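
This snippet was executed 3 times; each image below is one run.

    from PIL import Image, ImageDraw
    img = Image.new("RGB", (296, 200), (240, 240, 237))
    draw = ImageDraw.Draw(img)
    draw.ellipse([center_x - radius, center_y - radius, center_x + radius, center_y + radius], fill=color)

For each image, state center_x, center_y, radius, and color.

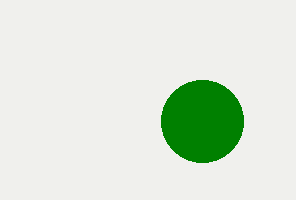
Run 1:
center_x = 202
center_y = 121
radius = 41
color = 'green'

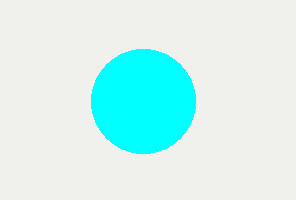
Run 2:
center_x = 143
center_y = 101
radius = 52
color = 'cyan'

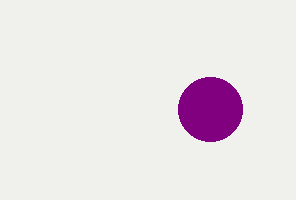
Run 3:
center_x = 210; center_y = 109; radius = 32; color = 'purple'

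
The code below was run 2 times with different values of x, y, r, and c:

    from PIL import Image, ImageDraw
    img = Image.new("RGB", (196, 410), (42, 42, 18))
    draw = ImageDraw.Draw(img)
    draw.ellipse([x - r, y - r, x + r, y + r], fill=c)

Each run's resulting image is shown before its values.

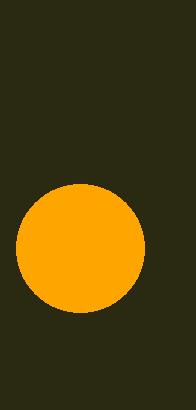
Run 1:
x = 80, y = 248, r = 64, c = 'orange'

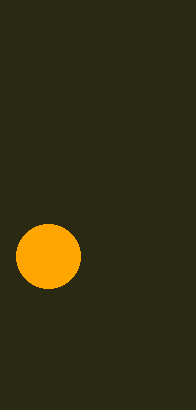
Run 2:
x = 48, y = 256, r = 32, c = 'orange'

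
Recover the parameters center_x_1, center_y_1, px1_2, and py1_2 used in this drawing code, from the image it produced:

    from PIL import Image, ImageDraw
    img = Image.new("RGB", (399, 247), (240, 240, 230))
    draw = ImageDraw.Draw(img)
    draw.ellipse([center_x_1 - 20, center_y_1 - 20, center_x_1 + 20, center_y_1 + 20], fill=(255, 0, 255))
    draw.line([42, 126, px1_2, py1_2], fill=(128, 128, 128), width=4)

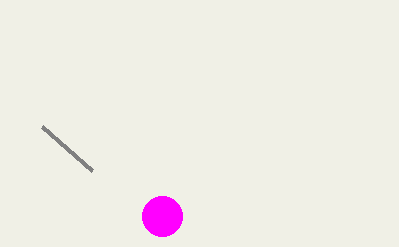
center_x_1 = 162, center_y_1 = 216, px1_2 = 92, py1_2 = 170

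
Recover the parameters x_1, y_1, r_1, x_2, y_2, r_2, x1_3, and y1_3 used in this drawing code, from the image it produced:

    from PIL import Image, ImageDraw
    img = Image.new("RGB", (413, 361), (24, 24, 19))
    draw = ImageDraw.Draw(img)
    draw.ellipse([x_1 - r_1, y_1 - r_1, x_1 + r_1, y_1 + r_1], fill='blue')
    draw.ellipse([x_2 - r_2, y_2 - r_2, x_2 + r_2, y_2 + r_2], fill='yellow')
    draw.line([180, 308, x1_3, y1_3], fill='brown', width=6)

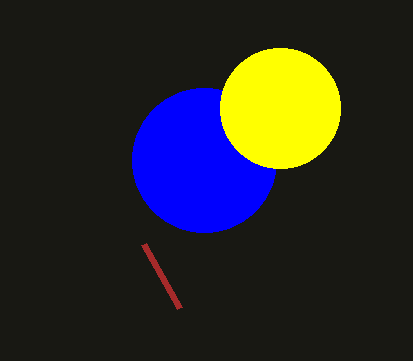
x_1 = 204
y_1 = 160
r_1 = 72
x_2 = 280
y_2 = 108
r_2 = 60
x1_3 = 144
y1_3 = 244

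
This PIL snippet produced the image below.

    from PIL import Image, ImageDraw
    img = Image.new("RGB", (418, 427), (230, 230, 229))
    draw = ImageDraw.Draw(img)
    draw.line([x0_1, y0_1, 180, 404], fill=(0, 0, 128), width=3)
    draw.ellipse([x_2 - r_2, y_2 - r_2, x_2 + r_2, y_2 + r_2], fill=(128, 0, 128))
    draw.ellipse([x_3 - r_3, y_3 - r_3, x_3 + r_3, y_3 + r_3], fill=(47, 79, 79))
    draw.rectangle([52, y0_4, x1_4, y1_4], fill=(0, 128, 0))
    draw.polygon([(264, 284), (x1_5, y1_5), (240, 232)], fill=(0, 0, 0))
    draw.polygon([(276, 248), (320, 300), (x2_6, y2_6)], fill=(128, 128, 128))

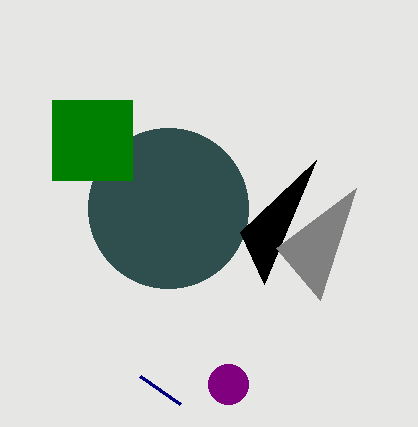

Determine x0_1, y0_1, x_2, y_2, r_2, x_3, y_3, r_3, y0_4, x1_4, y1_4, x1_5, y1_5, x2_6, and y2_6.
x0_1 = 140; y0_1 = 376; x_2 = 228; y_2 = 384; r_2 = 20; x_3 = 168; y_3 = 208; r_3 = 80; y0_4 = 100; x1_4 = 132; y1_4 = 180; x1_5 = 316; y1_5 = 160; x2_6 = 356; y2_6 = 188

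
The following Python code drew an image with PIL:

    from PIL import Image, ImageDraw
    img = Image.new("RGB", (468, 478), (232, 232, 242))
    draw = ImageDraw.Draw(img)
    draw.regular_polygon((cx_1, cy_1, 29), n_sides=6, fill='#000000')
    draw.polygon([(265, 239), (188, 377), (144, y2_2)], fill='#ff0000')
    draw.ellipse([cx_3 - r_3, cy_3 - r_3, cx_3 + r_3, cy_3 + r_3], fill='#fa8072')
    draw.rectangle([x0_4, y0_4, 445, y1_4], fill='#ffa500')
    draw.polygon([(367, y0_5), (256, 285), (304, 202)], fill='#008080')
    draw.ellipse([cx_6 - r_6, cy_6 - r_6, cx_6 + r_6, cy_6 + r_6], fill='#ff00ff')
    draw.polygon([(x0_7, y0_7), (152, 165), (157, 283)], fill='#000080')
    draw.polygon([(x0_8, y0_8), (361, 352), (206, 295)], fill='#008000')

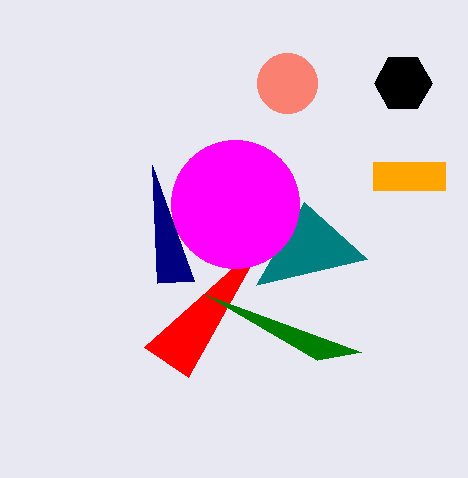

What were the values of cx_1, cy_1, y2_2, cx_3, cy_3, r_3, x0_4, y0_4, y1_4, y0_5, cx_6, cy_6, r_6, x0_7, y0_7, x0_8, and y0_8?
cx_1 = 403, cy_1 = 83, y2_2 = 347, cx_3 = 287, cy_3 = 83, r_3 = 30, x0_4 = 373, y0_4 = 162, y1_4 = 190, y0_5 = 259, cx_6 = 235, cy_6 = 204, r_6 = 64, x0_7 = 194, y0_7 = 281, x0_8 = 317, y0_8 = 360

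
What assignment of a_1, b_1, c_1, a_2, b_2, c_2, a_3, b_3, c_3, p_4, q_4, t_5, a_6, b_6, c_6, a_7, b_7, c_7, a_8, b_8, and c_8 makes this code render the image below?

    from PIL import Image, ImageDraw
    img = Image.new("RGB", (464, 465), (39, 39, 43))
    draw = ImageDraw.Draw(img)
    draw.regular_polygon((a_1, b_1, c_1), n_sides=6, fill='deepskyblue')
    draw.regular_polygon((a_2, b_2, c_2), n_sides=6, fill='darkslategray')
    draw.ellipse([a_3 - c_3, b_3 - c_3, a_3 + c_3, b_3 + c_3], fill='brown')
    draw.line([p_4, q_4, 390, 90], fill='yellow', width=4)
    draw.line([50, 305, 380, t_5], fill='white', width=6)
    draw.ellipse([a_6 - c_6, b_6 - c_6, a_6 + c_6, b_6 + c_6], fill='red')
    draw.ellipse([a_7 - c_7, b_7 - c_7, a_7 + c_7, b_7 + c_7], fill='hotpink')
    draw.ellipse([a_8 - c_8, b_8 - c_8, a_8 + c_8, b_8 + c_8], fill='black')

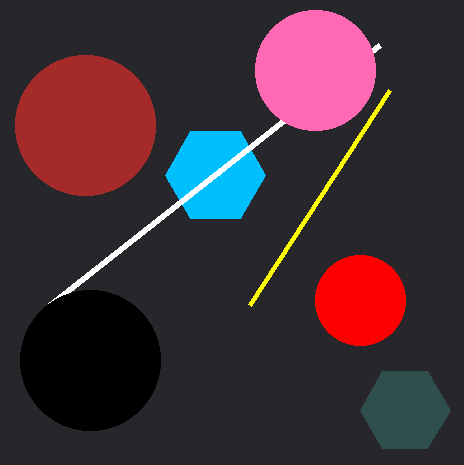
a_1 = 215; b_1 = 175; c_1 = 50; a_2 = 405; b_2 = 410; c_2 = 45; a_3 = 85; b_3 = 125; c_3 = 70; p_4 = 250; q_4 = 305; t_5 = 45; a_6 = 360; b_6 = 300; c_6 = 45; a_7 = 315; b_7 = 70; c_7 = 60; a_8 = 90; b_8 = 360; c_8 = 70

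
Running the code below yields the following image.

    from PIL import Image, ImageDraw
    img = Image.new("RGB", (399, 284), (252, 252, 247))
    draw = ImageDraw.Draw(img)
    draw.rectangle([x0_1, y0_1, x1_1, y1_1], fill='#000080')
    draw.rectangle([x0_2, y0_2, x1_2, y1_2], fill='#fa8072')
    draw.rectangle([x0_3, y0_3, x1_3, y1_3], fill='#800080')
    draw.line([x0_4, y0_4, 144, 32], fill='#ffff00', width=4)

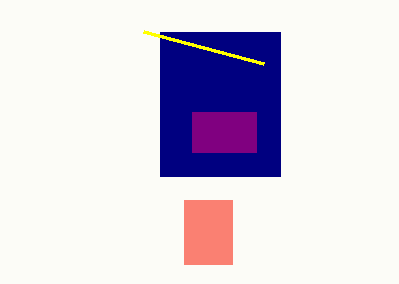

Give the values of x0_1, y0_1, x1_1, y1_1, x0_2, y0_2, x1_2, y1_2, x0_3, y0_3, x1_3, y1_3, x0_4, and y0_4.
x0_1 = 160; y0_1 = 32; x1_1 = 280; y1_1 = 176; x0_2 = 184; y0_2 = 200; x1_2 = 232; y1_2 = 264; x0_3 = 192; y0_3 = 112; x1_3 = 256; y1_3 = 152; x0_4 = 264; y0_4 = 64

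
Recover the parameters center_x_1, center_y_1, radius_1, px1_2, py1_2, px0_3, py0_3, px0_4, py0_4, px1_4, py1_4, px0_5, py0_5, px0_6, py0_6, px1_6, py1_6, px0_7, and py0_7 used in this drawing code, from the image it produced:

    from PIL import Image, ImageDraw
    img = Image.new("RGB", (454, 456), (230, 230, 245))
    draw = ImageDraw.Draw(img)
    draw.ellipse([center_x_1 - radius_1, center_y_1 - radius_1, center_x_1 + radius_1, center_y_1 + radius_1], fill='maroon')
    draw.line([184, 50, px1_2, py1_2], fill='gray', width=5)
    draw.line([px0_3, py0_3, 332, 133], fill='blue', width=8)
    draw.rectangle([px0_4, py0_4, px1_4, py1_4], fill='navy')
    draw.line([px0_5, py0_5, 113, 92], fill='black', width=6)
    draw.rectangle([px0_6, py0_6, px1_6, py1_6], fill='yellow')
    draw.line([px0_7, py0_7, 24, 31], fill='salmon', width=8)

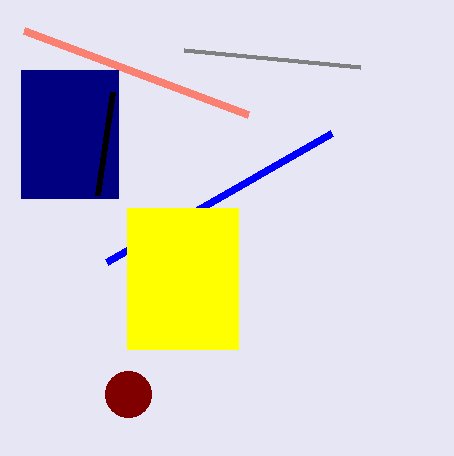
center_x_1 = 128
center_y_1 = 394
radius_1 = 23
px1_2 = 360
py1_2 = 67
px0_3 = 107
py0_3 = 262
px0_4 = 21
py0_4 = 70
px1_4 = 118
py1_4 = 198
px0_5 = 98
py0_5 = 195
px0_6 = 127
py0_6 = 208
px1_6 = 238
py1_6 = 349
px0_7 = 248
py0_7 = 115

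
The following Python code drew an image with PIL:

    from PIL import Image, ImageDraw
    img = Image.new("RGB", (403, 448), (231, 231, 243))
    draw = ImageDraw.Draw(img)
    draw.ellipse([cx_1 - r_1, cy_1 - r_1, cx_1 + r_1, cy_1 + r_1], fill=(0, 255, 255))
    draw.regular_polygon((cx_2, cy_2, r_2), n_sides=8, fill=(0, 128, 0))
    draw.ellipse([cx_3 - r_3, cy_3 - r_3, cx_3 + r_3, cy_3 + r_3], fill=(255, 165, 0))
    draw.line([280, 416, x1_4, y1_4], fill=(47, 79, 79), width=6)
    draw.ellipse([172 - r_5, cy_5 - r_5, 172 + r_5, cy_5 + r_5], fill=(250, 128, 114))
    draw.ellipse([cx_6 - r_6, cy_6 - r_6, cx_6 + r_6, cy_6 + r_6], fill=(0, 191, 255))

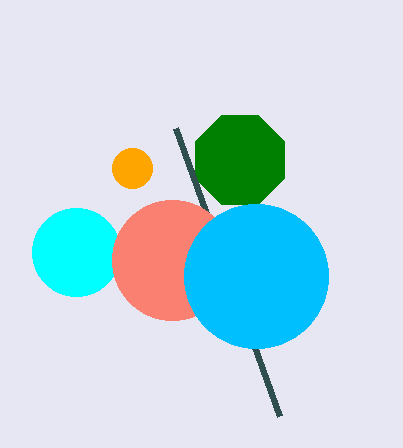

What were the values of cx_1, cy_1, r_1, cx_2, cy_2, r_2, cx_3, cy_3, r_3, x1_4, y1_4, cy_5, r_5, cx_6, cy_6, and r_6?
cx_1 = 76; cy_1 = 252; r_1 = 44; cx_2 = 240; cy_2 = 160; r_2 = 48; cx_3 = 132; cy_3 = 168; r_3 = 20; x1_4 = 176; y1_4 = 128; cy_5 = 260; r_5 = 60; cx_6 = 256; cy_6 = 276; r_6 = 72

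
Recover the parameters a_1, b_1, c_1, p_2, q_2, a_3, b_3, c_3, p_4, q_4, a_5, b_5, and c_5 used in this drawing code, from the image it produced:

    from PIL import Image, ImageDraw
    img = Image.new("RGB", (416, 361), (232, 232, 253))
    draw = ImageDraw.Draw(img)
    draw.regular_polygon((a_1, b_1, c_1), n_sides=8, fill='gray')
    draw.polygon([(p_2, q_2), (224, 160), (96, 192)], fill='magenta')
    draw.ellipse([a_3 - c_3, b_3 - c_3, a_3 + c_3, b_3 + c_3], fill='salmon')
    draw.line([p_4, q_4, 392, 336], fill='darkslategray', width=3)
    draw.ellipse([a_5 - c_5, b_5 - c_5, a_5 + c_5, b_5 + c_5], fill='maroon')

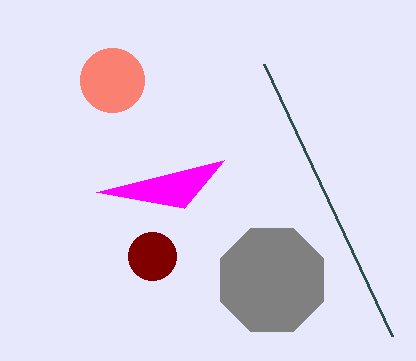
a_1 = 272
b_1 = 280
c_1 = 56
p_2 = 184
q_2 = 208
a_3 = 112
b_3 = 80
c_3 = 32
p_4 = 264
q_4 = 64
a_5 = 152
b_5 = 256
c_5 = 24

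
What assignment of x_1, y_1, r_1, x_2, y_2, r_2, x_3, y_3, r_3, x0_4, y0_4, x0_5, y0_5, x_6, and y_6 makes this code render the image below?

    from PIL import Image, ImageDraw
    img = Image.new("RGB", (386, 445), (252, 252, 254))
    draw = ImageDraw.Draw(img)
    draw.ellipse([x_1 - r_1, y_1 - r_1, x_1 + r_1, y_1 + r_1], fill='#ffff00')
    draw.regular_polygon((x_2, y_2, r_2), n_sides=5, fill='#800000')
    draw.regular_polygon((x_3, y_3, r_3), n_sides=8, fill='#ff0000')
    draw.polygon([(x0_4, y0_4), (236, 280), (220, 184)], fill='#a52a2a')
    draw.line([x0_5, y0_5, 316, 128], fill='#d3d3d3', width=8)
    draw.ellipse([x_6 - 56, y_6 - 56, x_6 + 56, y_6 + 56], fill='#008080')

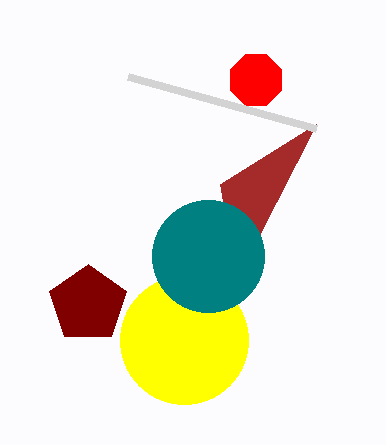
x_1 = 184; y_1 = 340; r_1 = 64; x_2 = 88; y_2 = 304; r_2 = 40; x_3 = 256; y_3 = 80; r_3 = 28; x0_4 = 316; y0_4 = 124; x0_5 = 128; y0_5 = 76; x_6 = 208; y_6 = 256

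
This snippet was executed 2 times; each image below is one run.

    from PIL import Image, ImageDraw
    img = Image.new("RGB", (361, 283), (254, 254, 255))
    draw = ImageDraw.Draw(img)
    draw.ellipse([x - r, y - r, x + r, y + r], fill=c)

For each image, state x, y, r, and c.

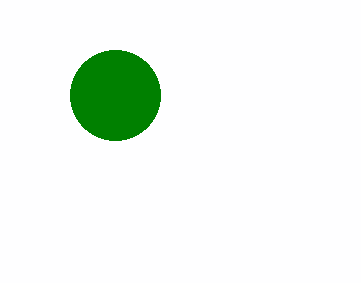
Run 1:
x = 115; y = 95; r = 45; c = 'green'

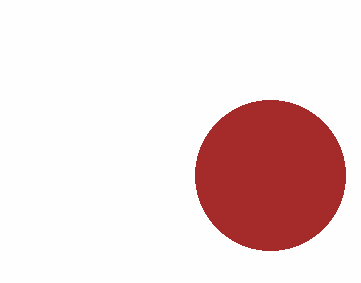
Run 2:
x = 270, y = 175, r = 75, c = 'brown'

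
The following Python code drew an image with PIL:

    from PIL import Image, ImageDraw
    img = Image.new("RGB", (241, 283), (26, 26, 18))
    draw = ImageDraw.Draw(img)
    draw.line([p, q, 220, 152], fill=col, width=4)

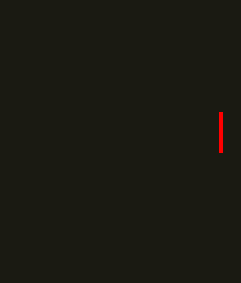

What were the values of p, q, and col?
p = 220, q = 112, col = 'red'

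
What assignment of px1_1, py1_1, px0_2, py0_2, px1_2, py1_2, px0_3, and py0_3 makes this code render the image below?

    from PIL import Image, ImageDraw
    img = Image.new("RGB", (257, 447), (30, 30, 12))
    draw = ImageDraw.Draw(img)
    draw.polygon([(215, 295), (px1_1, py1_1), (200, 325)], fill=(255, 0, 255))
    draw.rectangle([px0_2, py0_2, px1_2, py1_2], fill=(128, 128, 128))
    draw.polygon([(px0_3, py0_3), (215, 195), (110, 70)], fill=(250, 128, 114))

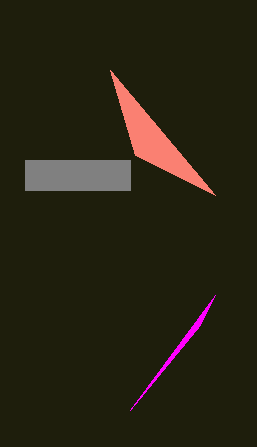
px1_1 = 130; py1_1 = 410; px0_2 = 25; py0_2 = 160; px1_2 = 130; py1_2 = 190; px0_3 = 135; py0_3 = 155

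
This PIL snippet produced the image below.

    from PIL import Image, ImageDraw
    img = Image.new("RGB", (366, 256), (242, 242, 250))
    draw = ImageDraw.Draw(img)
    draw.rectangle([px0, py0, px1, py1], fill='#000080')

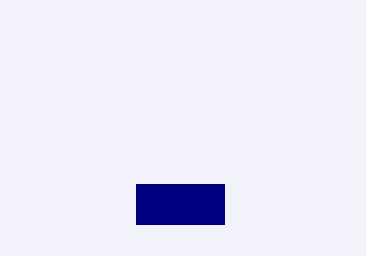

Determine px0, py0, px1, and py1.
px0 = 136, py0 = 184, px1 = 224, py1 = 224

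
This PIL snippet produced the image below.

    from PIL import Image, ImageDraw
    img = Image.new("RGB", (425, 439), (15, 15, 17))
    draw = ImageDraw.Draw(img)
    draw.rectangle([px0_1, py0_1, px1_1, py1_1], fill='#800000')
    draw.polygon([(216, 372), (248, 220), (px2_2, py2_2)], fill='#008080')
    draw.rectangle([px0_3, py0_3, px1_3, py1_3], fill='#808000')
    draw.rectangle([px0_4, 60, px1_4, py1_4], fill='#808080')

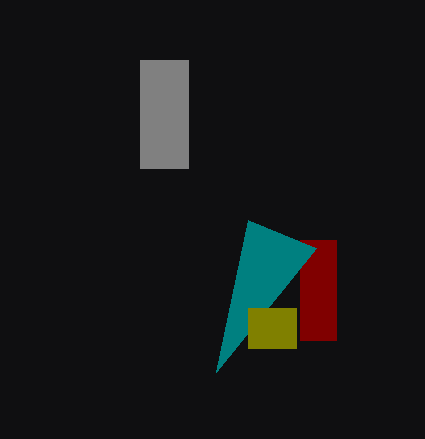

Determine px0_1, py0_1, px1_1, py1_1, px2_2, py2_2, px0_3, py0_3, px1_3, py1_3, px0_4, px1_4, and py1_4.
px0_1 = 300; py0_1 = 240; px1_1 = 336; py1_1 = 340; px2_2 = 316; py2_2 = 248; px0_3 = 248; py0_3 = 308; px1_3 = 296; py1_3 = 348; px0_4 = 140; px1_4 = 188; py1_4 = 168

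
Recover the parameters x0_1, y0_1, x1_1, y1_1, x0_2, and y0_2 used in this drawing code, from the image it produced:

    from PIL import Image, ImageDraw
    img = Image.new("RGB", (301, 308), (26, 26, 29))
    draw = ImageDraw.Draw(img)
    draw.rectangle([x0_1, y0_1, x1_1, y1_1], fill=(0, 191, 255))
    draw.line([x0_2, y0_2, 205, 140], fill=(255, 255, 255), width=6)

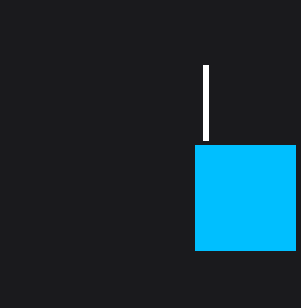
x0_1 = 195; y0_1 = 145; x1_1 = 295; y1_1 = 250; x0_2 = 205; y0_2 = 65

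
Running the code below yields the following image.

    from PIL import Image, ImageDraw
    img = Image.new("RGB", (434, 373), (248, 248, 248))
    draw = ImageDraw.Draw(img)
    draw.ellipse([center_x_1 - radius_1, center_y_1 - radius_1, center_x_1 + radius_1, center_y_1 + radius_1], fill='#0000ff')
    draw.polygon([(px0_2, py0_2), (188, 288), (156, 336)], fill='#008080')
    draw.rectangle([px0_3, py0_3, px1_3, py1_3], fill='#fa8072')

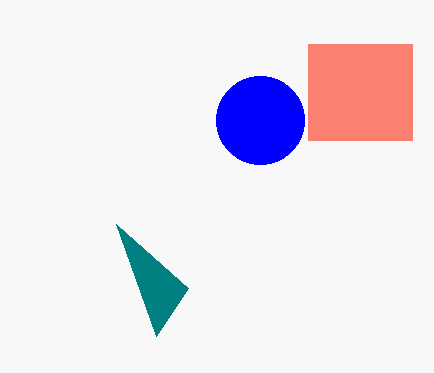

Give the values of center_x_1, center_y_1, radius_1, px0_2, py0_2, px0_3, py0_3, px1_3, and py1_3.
center_x_1 = 260
center_y_1 = 120
radius_1 = 44
px0_2 = 116
py0_2 = 224
px0_3 = 308
py0_3 = 44
px1_3 = 412
py1_3 = 140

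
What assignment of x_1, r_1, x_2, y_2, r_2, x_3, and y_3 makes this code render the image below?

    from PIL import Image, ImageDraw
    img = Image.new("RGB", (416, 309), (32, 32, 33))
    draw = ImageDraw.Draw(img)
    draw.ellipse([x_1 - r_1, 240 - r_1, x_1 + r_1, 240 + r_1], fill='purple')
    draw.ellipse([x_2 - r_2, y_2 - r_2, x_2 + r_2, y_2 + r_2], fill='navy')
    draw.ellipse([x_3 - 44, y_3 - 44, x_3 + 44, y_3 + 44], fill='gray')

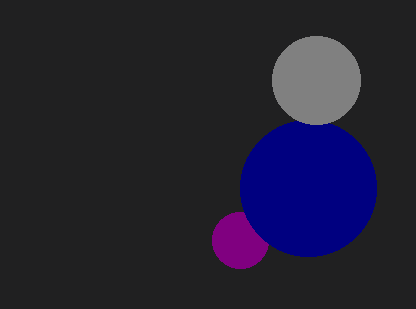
x_1 = 240, r_1 = 28, x_2 = 308, y_2 = 188, r_2 = 68, x_3 = 316, y_3 = 80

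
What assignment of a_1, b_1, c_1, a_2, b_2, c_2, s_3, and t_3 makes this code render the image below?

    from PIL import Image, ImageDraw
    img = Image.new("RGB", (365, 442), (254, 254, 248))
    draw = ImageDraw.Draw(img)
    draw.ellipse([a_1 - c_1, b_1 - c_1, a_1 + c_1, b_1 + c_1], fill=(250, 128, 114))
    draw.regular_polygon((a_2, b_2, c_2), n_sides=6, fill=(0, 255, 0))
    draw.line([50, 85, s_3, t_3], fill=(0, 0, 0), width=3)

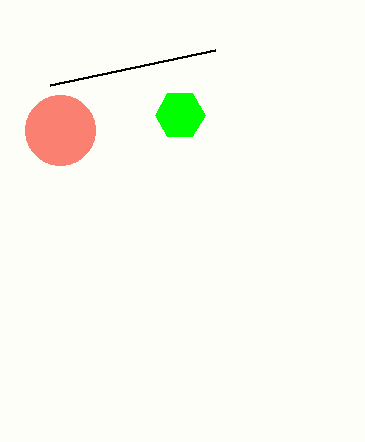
a_1 = 60; b_1 = 130; c_1 = 35; a_2 = 180; b_2 = 115; c_2 = 25; s_3 = 215; t_3 = 50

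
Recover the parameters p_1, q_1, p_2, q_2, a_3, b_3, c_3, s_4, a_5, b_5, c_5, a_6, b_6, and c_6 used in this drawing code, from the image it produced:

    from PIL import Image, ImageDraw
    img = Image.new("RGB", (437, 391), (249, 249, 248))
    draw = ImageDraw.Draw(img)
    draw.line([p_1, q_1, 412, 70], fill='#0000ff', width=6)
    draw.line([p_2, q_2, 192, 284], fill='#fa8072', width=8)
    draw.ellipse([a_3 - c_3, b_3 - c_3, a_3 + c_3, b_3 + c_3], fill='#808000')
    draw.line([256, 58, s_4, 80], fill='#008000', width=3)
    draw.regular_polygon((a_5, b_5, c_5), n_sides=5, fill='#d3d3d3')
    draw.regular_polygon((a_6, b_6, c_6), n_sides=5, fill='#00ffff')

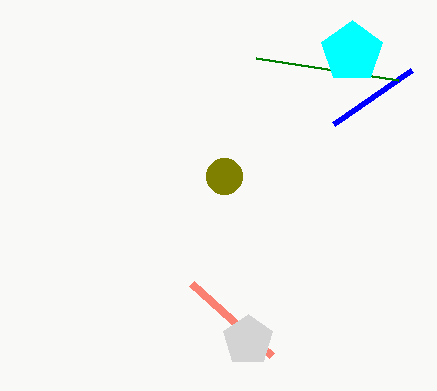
p_1 = 334, q_1 = 124, p_2 = 272, q_2 = 356, a_3 = 224, b_3 = 176, c_3 = 18, s_4 = 398, a_5 = 248, b_5 = 340, c_5 = 26, a_6 = 352, b_6 = 52, c_6 = 32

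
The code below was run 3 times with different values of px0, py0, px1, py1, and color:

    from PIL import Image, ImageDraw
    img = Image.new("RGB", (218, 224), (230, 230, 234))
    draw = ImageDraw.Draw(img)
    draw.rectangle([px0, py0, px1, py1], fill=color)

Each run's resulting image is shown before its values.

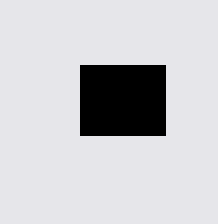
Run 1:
px0 = 80; py0 = 65; px1 = 165; py1 = 135; color = 'black'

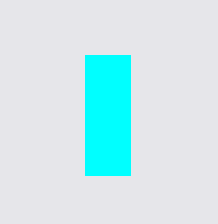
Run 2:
px0 = 85
py0 = 55
px1 = 130
py1 = 175
color = 'cyan'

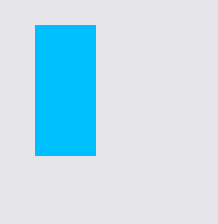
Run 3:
px0 = 35
py0 = 25
px1 = 95
py1 = 155
color = 'deepskyblue'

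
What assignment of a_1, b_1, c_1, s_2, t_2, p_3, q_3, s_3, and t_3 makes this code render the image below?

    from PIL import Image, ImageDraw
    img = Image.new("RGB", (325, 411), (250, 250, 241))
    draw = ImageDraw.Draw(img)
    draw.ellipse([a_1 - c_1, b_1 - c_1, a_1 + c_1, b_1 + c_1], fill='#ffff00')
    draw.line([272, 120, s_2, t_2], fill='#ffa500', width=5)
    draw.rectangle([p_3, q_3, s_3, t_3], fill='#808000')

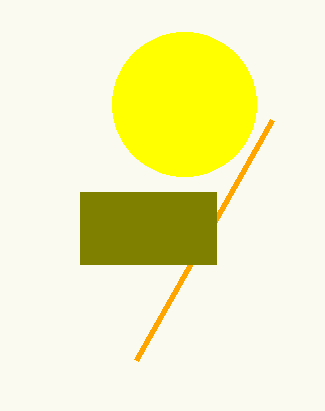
a_1 = 184
b_1 = 104
c_1 = 72
s_2 = 136
t_2 = 360
p_3 = 80
q_3 = 192
s_3 = 216
t_3 = 264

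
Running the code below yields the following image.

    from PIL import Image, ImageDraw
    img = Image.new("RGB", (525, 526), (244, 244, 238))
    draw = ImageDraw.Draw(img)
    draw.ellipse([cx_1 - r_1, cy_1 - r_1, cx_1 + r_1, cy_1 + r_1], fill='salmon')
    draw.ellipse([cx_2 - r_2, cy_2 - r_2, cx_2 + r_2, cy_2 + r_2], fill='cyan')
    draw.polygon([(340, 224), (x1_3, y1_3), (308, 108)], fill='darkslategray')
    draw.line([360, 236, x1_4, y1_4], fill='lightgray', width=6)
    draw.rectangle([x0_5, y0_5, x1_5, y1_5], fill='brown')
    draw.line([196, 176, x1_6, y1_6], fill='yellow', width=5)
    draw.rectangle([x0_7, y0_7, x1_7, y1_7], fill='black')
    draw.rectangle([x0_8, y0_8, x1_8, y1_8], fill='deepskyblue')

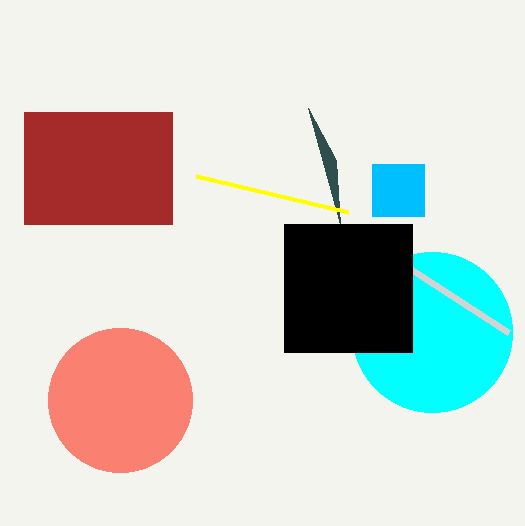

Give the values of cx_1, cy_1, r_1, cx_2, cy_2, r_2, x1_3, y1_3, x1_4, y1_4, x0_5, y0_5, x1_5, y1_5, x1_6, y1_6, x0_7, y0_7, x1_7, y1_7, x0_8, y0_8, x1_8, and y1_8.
cx_1 = 120; cy_1 = 400; r_1 = 72; cx_2 = 432; cy_2 = 332; r_2 = 80; x1_3 = 336; y1_3 = 160; x1_4 = 508; y1_4 = 332; x0_5 = 24; y0_5 = 112; x1_5 = 172; y1_5 = 224; x1_6 = 348; y1_6 = 212; x0_7 = 284; y0_7 = 224; x1_7 = 412; y1_7 = 352; x0_8 = 372; y0_8 = 164; x1_8 = 424; y1_8 = 216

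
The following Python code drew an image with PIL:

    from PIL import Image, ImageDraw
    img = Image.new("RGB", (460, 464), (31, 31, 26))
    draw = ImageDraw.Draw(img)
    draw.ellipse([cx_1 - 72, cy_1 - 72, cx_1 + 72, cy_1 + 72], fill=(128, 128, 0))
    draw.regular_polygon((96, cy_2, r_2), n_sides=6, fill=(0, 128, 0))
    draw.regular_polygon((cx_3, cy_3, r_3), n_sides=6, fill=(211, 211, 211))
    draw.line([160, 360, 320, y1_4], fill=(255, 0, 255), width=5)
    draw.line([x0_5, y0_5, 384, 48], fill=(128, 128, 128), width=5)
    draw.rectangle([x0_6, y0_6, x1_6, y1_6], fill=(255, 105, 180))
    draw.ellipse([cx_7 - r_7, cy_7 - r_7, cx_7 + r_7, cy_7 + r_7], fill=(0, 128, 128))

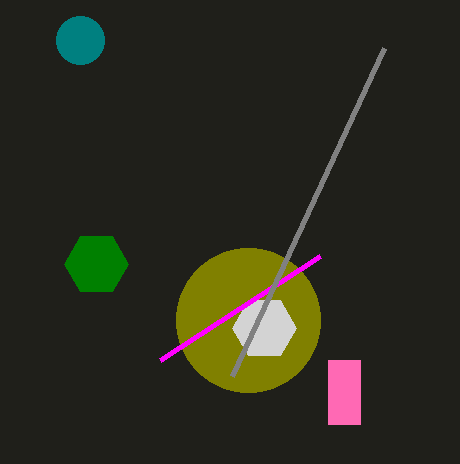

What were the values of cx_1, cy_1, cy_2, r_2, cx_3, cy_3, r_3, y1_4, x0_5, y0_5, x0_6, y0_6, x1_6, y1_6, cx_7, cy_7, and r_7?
cx_1 = 248; cy_1 = 320; cy_2 = 264; r_2 = 32; cx_3 = 264; cy_3 = 328; r_3 = 32; y1_4 = 256; x0_5 = 232; y0_5 = 376; x0_6 = 328; y0_6 = 360; x1_6 = 360; y1_6 = 424; cx_7 = 80; cy_7 = 40; r_7 = 24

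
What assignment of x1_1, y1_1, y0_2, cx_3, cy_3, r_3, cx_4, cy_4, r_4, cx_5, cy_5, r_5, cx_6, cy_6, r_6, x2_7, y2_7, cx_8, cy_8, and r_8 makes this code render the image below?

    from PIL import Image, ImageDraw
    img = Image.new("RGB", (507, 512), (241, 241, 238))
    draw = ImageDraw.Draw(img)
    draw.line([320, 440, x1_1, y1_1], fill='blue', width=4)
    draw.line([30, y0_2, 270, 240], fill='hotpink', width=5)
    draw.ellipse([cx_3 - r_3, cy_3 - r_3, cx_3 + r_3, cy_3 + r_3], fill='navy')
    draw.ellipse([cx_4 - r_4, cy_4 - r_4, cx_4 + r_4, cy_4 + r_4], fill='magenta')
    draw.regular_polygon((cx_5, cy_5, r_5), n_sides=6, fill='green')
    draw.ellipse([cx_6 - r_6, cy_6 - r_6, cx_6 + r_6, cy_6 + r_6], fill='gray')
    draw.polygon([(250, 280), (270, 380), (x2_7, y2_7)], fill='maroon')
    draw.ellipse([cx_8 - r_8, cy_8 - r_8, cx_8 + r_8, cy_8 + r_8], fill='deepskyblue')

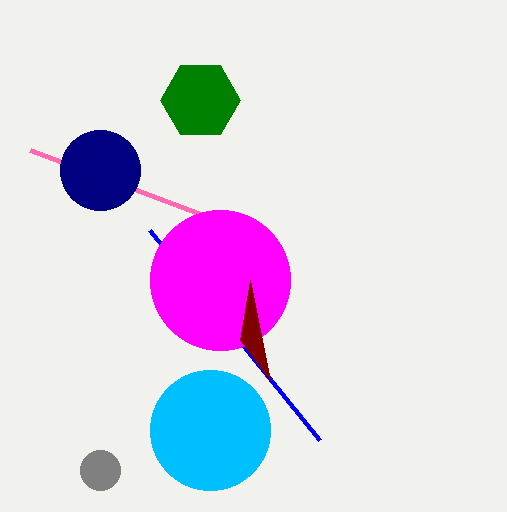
x1_1 = 150; y1_1 = 230; y0_2 = 150; cx_3 = 100; cy_3 = 170; r_3 = 40; cx_4 = 220; cy_4 = 280; r_4 = 70; cx_5 = 200; cy_5 = 100; r_5 = 40; cx_6 = 100; cy_6 = 470; r_6 = 20; x2_7 = 240; y2_7 = 340; cx_8 = 210; cy_8 = 430; r_8 = 60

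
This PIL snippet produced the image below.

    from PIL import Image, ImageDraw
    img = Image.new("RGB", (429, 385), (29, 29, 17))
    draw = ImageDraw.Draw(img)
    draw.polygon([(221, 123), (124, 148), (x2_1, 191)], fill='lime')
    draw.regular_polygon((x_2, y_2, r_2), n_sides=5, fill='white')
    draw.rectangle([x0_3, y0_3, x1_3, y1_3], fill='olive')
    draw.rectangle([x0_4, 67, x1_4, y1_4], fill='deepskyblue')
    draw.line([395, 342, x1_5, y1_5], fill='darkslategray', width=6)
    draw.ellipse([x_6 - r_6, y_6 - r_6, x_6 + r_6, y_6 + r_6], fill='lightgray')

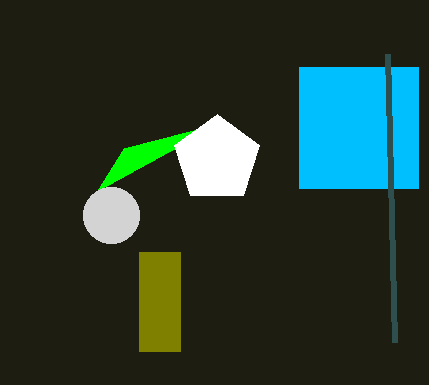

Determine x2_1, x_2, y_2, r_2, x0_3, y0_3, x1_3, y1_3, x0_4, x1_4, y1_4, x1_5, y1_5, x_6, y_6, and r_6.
x2_1 = 97
x_2 = 217
y_2 = 159
r_2 = 45
x0_3 = 139
y0_3 = 252
x1_3 = 180
y1_3 = 351
x0_4 = 299
x1_4 = 418
y1_4 = 188
x1_5 = 388
y1_5 = 54
x_6 = 111
y_6 = 215
r_6 = 28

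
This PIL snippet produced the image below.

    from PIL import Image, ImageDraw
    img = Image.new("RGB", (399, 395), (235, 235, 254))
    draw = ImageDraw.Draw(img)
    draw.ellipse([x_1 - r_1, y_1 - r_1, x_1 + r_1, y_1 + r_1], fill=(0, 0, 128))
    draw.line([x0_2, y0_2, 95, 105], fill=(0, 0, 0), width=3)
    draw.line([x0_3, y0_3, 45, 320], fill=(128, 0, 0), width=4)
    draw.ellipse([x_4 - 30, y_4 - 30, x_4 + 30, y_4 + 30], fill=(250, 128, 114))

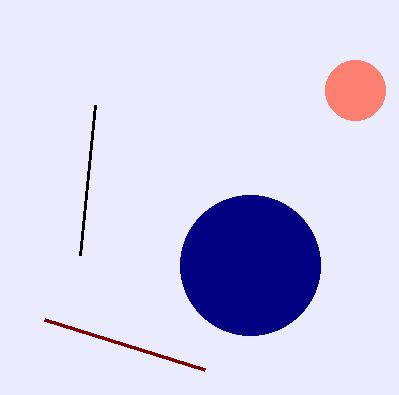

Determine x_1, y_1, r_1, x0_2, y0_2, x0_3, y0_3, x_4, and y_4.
x_1 = 250; y_1 = 265; r_1 = 70; x0_2 = 80; y0_2 = 255; x0_3 = 205; y0_3 = 370; x_4 = 355; y_4 = 90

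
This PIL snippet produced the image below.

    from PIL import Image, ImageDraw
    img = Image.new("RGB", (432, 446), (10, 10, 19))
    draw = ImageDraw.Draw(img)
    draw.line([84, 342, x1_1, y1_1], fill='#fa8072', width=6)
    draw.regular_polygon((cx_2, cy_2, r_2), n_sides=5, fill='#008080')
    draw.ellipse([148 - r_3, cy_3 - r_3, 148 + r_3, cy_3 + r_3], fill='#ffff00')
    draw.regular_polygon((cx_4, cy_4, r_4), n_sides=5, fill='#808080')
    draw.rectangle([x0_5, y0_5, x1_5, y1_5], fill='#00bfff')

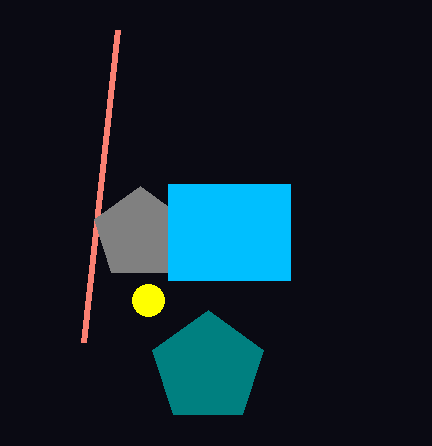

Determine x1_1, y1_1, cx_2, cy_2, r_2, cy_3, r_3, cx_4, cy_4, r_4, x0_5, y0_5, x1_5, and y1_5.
x1_1 = 118; y1_1 = 30; cx_2 = 208; cy_2 = 368; r_2 = 58; cy_3 = 300; r_3 = 16; cx_4 = 140; cy_4 = 234; r_4 = 48; x0_5 = 168; y0_5 = 184; x1_5 = 290; y1_5 = 280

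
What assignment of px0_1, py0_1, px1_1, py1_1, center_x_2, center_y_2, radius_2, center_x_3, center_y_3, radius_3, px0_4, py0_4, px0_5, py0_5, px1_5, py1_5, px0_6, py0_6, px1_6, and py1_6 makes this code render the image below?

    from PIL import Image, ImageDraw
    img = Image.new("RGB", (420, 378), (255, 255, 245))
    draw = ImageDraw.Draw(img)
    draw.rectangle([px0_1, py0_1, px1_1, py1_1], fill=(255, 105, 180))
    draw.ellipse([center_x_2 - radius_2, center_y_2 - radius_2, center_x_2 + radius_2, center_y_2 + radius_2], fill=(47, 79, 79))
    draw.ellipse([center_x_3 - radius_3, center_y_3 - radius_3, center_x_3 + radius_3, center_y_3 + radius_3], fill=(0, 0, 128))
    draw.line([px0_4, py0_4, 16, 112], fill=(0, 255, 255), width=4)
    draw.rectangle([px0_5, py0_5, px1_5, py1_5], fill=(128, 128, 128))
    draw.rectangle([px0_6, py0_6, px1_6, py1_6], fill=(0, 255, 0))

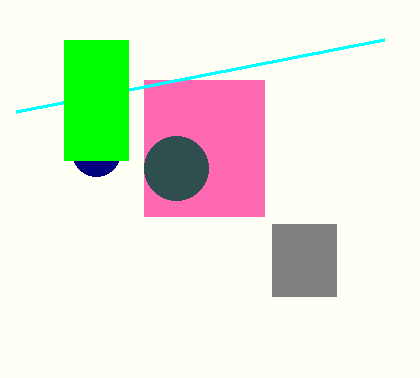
px0_1 = 144
py0_1 = 80
px1_1 = 264
py1_1 = 216
center_x_2 = 176
center_y_2 = 168
radius_2 = 32
center_x_3 = 96
center_y_3 = 152
radius_3 = 24
px0_4 = 384
py0_4 = 40
px0_5 = 272
py0_5 = 224
px1_5 = 336
py1_5 = 296
px0_6 = 64
py0_6 = 40
px1_6 = 128
py1_6 = 160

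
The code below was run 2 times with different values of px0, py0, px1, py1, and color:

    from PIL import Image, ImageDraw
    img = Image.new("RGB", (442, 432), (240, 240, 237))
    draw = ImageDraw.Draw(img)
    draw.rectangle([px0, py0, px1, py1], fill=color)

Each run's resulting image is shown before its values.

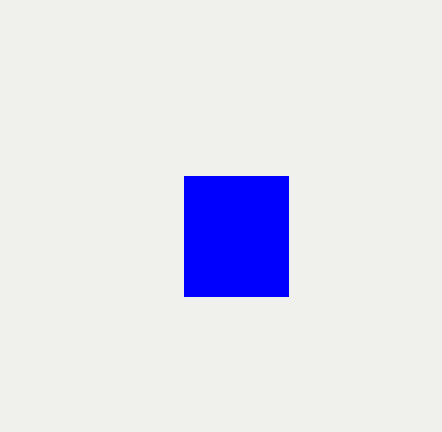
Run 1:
px0 = 184, py0 = 176, px1 = 288, py1 = 296, color = 'blue'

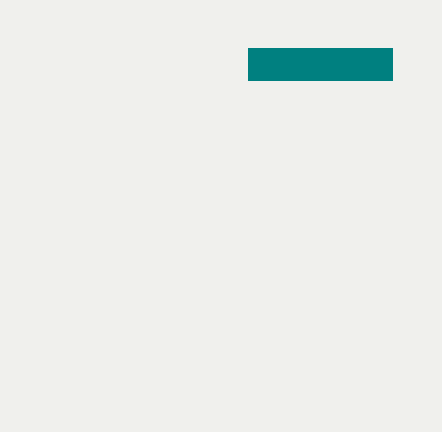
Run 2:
px0 = 248
py0 = 48
px1 = 392
py1 = 80
color = 'teal'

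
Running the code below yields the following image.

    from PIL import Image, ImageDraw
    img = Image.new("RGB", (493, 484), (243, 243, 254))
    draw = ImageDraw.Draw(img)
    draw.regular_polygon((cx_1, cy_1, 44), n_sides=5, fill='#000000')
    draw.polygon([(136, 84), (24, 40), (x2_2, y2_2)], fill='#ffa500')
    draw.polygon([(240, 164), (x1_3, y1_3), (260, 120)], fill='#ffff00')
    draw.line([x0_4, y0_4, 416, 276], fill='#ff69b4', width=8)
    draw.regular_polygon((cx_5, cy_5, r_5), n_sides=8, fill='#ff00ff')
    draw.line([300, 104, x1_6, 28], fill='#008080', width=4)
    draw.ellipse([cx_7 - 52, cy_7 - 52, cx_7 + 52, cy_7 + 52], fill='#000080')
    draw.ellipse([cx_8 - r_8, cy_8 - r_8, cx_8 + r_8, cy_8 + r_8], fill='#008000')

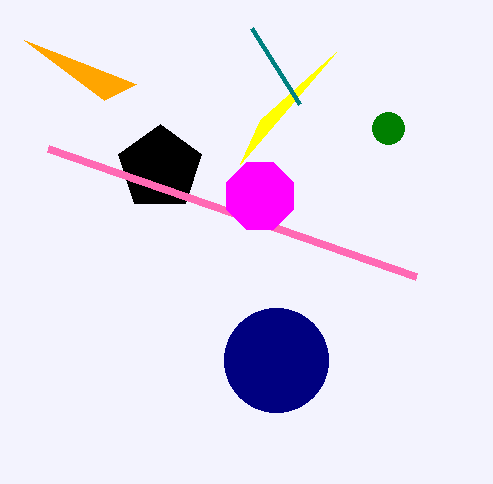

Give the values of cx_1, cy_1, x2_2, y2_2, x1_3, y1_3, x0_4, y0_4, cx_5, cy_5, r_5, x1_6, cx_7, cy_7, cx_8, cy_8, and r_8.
cx_1 = 160, cy_1 = 168, x2_2 = 104, y2_2 = 100, x1_3 = 336, y1_3 = 52, x0_4 = 48, y0_4 = 148, cx_5 = 260, cy_5 = 196, r_5 = 36, x1_6 = 252, cx_7 = 276, cy_7 = 360, cx_8 = 388, cy_8 = 128, r_8 = 16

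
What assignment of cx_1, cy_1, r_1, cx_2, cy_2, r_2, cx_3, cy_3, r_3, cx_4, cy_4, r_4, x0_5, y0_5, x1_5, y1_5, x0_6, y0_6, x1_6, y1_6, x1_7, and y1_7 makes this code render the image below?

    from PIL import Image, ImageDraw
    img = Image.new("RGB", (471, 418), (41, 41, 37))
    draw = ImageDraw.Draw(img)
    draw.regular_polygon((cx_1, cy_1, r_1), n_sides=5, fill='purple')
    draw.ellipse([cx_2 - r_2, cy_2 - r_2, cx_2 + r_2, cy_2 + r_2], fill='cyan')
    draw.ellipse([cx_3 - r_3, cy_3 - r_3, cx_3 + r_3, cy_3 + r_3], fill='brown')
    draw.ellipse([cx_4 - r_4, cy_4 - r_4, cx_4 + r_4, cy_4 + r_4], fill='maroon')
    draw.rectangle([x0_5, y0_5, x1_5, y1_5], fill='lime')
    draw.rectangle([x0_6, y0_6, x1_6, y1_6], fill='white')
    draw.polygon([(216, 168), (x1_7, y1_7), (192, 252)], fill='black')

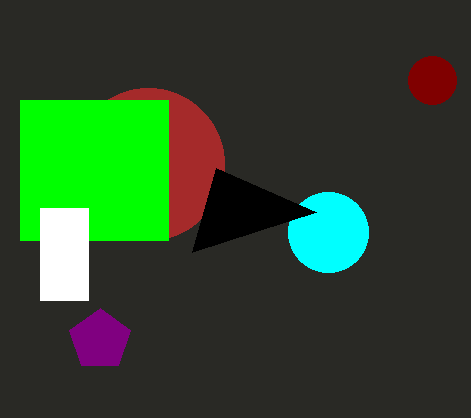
cx_1 = 100
cy_1 = 340
r_1 = 32
cx_2 = 328
cy_2 = 232
r_2 = 40
cx_3 = 148
cy_3 = 164
r_3 = 76
cx_4 = 432
cy_4 = 80
r_4 = 24
x0_5 = 20
y0_5 = 100
x1_5 = 168
y1_5 = 240
x0_6 = 40
y0_6 = 208
x1_6 = 88
y1_6 = 300
x1_7 = 316
y1_7 = 212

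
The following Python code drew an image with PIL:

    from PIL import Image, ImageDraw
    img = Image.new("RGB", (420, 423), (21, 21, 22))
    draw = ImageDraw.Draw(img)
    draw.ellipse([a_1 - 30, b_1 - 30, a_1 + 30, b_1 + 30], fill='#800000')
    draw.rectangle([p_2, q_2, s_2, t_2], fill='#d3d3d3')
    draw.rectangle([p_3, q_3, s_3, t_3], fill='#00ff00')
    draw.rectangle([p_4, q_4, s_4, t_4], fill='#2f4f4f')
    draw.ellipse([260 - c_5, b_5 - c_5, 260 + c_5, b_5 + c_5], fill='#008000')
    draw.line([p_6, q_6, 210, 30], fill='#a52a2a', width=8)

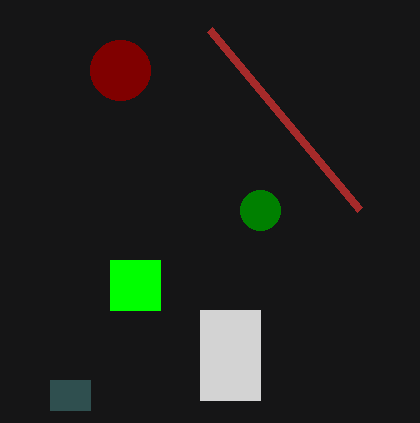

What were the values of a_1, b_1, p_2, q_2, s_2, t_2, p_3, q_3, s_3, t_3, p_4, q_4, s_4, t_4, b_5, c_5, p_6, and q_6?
a_1 = 120; b_1 = 70; p_2 = 200; q_2 = 310; s_2 = 260; t_2 = 400; p_3 = 110; q_3 = 260; s_3 = 160; t_3 = 310; p_4 = 50; q_4 = 380; s_4 = 90; t_4 = 410; b_5 = 210; c_5 = 20; p_6 = 360; q_6 = 210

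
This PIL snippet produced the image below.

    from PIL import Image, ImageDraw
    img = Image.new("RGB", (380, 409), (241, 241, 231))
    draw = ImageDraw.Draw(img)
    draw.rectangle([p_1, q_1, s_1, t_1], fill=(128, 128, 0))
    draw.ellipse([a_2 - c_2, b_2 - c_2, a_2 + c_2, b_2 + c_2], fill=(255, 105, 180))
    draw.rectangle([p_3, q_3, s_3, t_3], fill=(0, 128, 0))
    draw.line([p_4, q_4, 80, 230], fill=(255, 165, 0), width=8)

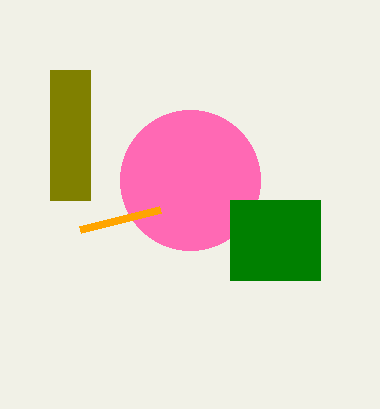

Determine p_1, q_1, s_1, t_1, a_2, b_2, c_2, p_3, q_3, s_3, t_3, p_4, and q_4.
p_1 = 50, q_1 = 70, s_1 = 90, t_1 = 200, a_2 = 190, b_2 = 180, c_2 = 70, p_3 = 230, q_3 = 200, s_3 = 320, t_3 = 280, p_4 = 160, q_4 = 210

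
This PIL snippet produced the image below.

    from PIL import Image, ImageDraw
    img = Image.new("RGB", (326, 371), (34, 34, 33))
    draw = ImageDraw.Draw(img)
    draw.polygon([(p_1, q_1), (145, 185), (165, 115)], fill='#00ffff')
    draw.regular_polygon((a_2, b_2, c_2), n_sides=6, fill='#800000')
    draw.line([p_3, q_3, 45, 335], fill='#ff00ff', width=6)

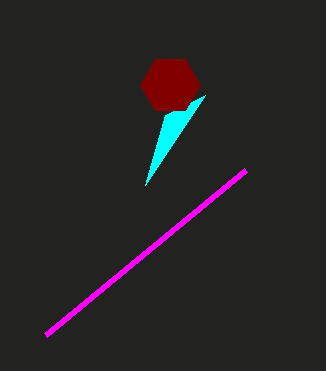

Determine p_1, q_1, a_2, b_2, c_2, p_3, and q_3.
p_1 = 205, q_1 = 95, a_2 = 170, b_2 = 85, c_2 = 30, p_3 = 245, q_3 = 170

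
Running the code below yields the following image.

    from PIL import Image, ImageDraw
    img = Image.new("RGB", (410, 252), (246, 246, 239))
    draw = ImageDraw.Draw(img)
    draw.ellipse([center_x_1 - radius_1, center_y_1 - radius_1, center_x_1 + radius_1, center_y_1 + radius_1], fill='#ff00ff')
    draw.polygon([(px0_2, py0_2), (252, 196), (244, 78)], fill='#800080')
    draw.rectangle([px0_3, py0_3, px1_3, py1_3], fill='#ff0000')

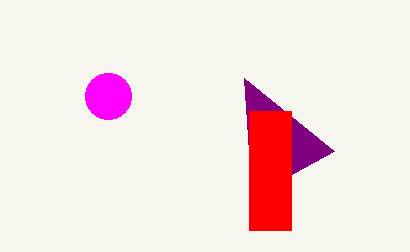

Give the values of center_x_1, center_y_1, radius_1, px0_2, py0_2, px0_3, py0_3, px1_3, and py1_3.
center_x_1 = 108; center_y_1 = 96; radius_1 = 23; px0_2 = 334; py0_2 = 151; px0_3 = 249; py0_3 = 111; px1_3 = 291; py1_3 = 230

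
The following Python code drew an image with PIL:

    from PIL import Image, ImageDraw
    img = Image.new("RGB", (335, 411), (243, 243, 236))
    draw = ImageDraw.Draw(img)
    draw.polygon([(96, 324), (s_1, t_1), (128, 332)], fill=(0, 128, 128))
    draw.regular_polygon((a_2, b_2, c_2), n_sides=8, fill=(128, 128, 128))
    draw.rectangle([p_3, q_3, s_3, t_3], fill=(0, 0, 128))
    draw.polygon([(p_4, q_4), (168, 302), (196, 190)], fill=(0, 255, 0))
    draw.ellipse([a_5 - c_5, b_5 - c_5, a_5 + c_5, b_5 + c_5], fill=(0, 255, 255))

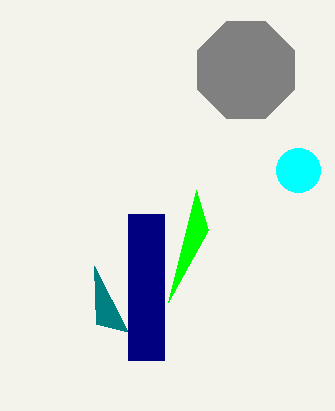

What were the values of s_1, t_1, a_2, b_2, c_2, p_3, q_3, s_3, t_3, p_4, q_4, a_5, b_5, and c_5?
s_1 = 94; t_1 = 266; a_2 = 246; b_2 = 70; c_2 = 52; p_3 = 128; q_3 = 214; s_3 = 164; t_3 = 360; p_4 = 208; q_4 = 230; a_5 = 298; b_5 = 170; c_5 = 22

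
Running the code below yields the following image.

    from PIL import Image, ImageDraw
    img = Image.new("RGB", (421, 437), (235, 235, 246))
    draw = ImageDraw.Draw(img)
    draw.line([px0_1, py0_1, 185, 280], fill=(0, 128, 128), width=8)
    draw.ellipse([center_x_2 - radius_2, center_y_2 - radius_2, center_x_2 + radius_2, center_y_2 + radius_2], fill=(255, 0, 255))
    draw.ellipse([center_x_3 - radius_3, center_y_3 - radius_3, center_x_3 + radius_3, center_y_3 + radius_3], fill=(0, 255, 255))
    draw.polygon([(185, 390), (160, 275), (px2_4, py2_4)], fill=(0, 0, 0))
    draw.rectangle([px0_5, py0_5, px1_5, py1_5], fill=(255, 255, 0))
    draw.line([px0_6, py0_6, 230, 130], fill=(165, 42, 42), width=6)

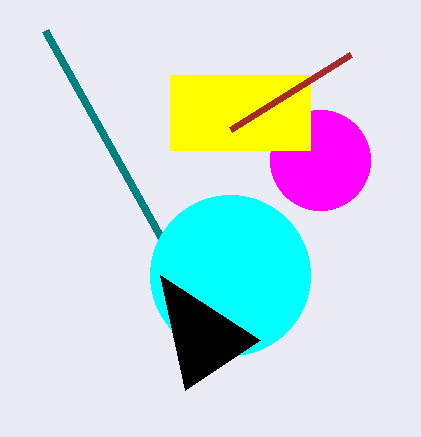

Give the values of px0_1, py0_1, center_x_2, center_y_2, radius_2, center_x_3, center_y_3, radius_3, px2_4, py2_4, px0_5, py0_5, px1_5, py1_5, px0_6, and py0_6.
px0_1 = 45; py0_1 = 30; center_x_2 = 320; center_y_2 = 160; radius_2 = 50; center_x_3 = 230; center_y_3 = 275; radius_3 = 80; px2_4 = 260; py2_4 = 340; px0_5 = 170; py0_5 = 75; px1_5 = 310; py1_5 = 150; px0_6 = 350; py0_6 = 55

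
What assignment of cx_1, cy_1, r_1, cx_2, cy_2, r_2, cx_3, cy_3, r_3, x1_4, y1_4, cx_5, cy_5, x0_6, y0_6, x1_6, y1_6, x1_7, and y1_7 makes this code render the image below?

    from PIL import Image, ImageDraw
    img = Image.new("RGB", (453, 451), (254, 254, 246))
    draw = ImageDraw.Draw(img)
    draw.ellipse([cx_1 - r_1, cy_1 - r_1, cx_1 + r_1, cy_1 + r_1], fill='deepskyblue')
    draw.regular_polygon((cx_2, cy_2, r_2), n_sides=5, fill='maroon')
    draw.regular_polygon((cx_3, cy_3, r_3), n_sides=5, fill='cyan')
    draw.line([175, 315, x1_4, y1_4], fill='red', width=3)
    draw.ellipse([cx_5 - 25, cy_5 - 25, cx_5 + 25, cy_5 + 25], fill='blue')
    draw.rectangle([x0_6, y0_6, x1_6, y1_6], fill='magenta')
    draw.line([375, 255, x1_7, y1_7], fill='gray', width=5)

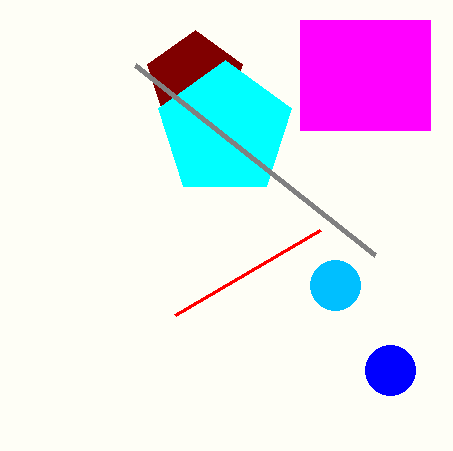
cx_1 = 335; cy_1 = 285; r_1 = 25; cx_2 = 195; cy_2 = 80; r_2 = 50; cx_3 = 225; cy_3 = 130; r_3 = 70; x1_4 = 320; y1_4 = 230; cx_5 = 390; cy_5 = 370; x0_6 = 300; y0_6 = 20; x1_6 = 430; y1_6 = 130; x1_7 = 135; y1_7 = 65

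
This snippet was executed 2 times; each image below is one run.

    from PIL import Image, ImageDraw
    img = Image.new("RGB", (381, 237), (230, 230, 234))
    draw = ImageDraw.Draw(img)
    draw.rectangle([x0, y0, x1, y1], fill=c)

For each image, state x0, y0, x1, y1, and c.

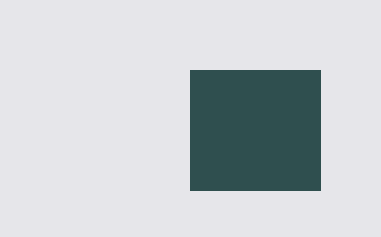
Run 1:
x0 = 190
y0 = 70
x1 = 320
y1 = 190
c = 'darkslategray'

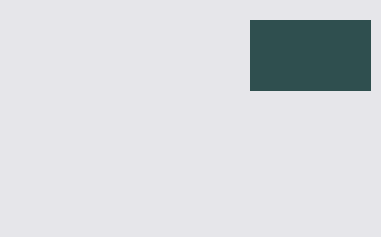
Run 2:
x0 = 250; y0 = 20; x1 = 370; y1 = 90; c = 'darkslategray'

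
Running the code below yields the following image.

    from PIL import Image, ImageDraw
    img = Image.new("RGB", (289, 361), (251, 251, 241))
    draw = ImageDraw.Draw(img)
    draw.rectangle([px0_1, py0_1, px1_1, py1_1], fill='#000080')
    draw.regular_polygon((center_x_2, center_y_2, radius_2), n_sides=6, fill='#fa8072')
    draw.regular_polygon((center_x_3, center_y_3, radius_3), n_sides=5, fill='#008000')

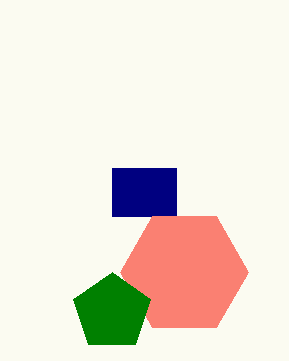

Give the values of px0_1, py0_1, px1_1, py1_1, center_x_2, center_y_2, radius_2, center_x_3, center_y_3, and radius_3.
px0_1 = 112, py0_1 = 168, px1_1 = 176, py1_1 = 216, center_x_2 = 184, center_y_2 = 272, radius_2 = 64, center_x_3 = 112, center_y_3 = 312, radius_3 = 40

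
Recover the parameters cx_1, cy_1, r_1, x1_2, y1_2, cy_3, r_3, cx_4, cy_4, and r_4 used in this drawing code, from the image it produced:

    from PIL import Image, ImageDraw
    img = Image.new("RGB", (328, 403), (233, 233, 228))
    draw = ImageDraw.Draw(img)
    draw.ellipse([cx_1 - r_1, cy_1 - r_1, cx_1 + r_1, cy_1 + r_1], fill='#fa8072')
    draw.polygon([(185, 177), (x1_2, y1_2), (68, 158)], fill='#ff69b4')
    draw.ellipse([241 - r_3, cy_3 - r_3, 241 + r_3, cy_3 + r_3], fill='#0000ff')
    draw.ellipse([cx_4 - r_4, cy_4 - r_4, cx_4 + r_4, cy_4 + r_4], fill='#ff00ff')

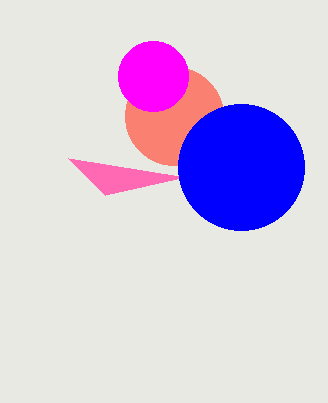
cx_1 = 174
cy_1 = 116
r_1 = 49
x1_2 = 105
y1_2 = 195
cy_3 = 167
r_3 = 63
cx_4 = 153
cy_4 = 76
r_4 = 35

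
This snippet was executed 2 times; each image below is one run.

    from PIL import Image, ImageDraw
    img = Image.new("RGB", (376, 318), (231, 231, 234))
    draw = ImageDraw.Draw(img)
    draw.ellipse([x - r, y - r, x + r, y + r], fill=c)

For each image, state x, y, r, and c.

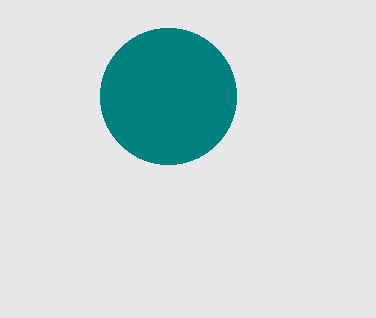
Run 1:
x = 168, y = 96, r = 68, c = 'teal'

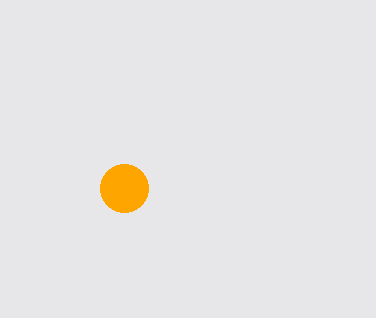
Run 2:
x = 124
y = 188
r = 24
c = 'orange'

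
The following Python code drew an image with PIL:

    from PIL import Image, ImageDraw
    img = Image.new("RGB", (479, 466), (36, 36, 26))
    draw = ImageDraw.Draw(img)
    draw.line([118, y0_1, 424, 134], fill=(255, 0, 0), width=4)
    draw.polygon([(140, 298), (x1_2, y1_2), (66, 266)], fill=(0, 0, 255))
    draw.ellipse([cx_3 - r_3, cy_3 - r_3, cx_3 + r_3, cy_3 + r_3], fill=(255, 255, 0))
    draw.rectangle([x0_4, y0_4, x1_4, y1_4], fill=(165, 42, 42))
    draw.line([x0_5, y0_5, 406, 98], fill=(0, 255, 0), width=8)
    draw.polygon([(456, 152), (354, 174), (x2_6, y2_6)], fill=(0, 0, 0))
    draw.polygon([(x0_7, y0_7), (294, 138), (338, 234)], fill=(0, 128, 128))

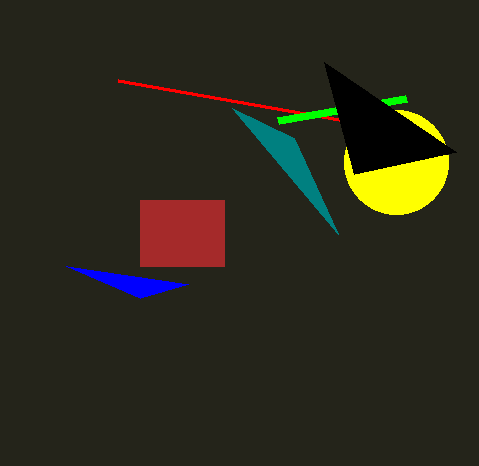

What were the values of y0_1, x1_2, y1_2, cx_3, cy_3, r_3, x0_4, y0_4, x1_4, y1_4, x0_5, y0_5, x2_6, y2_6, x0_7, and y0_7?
y0_1 = 80; x1_2 = 188; y1_2 = 284; cx_3 = 396; cy_3 = 162; r_3 = 52; x0_4 = 140; y0_4 = 200; x1_4 = 224; y1_4 = 266; x0_5 = 278; y0_5 = 120; x2_6 = 324; y2_6 = 62; x0_7 = 232; y0_7 = 108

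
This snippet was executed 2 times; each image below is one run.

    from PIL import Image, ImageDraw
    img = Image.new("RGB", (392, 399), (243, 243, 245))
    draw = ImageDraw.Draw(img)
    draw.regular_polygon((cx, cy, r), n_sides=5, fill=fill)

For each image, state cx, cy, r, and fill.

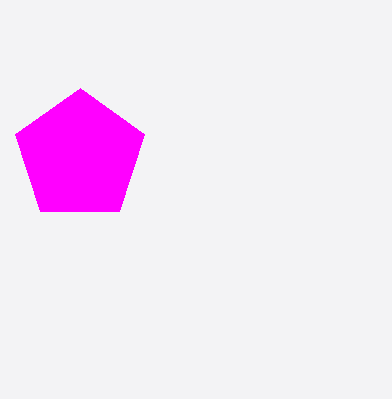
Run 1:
cx = 80; cy = 156; r = 68; fill = 'magenta'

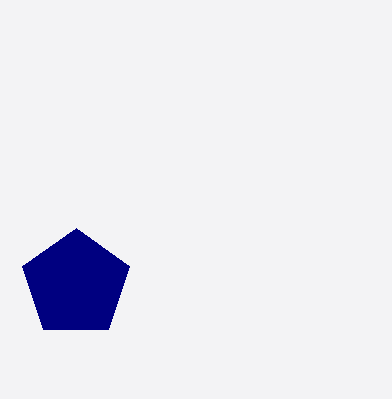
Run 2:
cx = 76
cy = 284
r = 56
fill = 'navy'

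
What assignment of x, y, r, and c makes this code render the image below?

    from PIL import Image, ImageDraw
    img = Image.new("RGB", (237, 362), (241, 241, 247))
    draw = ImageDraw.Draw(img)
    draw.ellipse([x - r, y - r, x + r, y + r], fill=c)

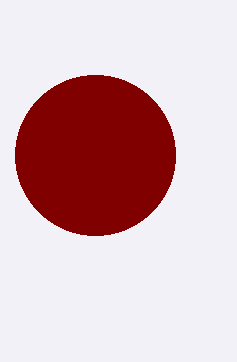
x = 95; y = 155; r = 80; c = 'maroon'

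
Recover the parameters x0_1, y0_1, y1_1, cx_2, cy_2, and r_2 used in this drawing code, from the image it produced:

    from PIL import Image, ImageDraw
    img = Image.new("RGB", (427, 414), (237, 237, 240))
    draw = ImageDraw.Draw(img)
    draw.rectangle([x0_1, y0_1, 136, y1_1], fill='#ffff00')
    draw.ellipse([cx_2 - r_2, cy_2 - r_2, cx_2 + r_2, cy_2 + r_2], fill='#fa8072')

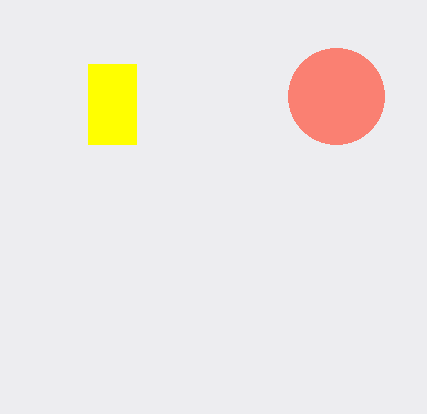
x0_1 = 88, y0_1 = 64, y1_1 = 144, cx_2 = 336, cy_2 = 96, r_2 = 48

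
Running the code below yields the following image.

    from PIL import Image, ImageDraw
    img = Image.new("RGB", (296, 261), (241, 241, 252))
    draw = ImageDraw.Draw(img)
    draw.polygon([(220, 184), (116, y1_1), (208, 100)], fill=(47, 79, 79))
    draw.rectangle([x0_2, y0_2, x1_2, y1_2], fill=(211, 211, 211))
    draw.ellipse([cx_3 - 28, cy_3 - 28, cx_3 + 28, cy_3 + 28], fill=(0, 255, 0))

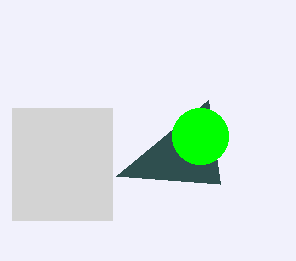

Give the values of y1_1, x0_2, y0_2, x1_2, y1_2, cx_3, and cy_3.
y1_1 = 176; x0_2 = 12; y0_2 = 108; x1_2 = 112; y1_2 = 220; cx_3 = 200; cy_3 = 136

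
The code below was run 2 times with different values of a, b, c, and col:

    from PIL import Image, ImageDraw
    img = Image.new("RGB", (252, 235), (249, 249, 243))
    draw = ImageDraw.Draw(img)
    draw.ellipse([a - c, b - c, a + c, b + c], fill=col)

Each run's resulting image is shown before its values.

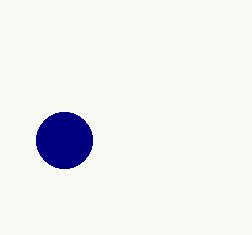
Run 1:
a = 64
b = 140
c = 28
col = 'navy'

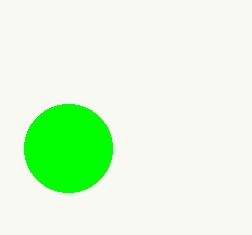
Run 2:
a = 68; b = 148; c = 44; col = 'lime'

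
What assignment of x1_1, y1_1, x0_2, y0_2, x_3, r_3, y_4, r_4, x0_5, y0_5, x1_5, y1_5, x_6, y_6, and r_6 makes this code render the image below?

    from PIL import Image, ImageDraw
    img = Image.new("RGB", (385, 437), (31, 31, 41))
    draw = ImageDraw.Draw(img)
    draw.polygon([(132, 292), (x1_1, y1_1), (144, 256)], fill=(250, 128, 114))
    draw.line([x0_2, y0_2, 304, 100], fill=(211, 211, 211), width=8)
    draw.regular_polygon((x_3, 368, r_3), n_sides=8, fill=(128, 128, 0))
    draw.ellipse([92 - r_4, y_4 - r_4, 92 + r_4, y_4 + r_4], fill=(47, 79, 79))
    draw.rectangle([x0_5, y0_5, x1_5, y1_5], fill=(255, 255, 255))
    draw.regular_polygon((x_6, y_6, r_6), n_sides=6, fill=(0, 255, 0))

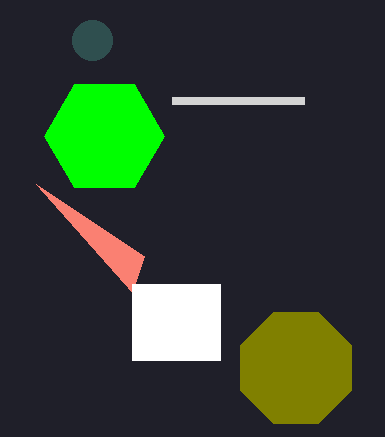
x1_1 = 36; y1_1 = 184; x0_2 = 172; y0_2 = 100; x_3 = 296; r_3 = 60; y_4 = 40; r_4 = 20; x0_5 = 132; y0_5 = 284; x1_5 = 220; y1_5 = 360; x_6 = 104; y_6 = 136; r_6 = 60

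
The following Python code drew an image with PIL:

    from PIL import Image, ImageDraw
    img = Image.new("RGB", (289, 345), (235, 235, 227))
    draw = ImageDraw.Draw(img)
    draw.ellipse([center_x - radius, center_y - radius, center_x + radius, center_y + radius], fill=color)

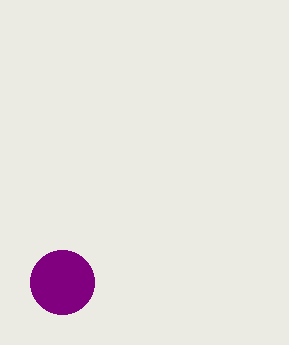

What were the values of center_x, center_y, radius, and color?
center_x = 62, center_y = 282, radius = 32, color = 'purple'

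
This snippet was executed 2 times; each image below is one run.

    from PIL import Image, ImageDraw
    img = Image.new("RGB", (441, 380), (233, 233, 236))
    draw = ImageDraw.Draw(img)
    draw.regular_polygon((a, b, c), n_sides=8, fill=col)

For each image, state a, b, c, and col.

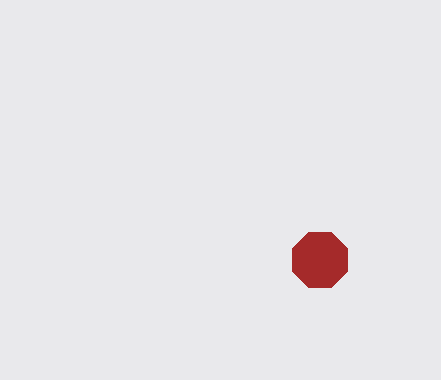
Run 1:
a = 320
b = 260
c = 30
col = 'brown'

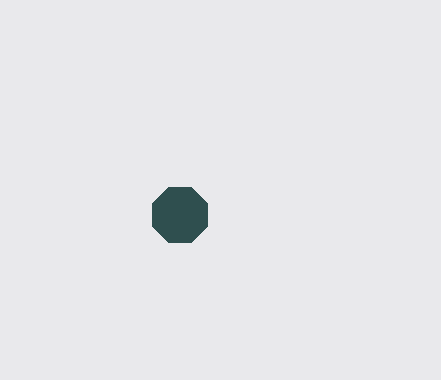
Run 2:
a = 180; b = 215; c = 30; col = 'darkslategray'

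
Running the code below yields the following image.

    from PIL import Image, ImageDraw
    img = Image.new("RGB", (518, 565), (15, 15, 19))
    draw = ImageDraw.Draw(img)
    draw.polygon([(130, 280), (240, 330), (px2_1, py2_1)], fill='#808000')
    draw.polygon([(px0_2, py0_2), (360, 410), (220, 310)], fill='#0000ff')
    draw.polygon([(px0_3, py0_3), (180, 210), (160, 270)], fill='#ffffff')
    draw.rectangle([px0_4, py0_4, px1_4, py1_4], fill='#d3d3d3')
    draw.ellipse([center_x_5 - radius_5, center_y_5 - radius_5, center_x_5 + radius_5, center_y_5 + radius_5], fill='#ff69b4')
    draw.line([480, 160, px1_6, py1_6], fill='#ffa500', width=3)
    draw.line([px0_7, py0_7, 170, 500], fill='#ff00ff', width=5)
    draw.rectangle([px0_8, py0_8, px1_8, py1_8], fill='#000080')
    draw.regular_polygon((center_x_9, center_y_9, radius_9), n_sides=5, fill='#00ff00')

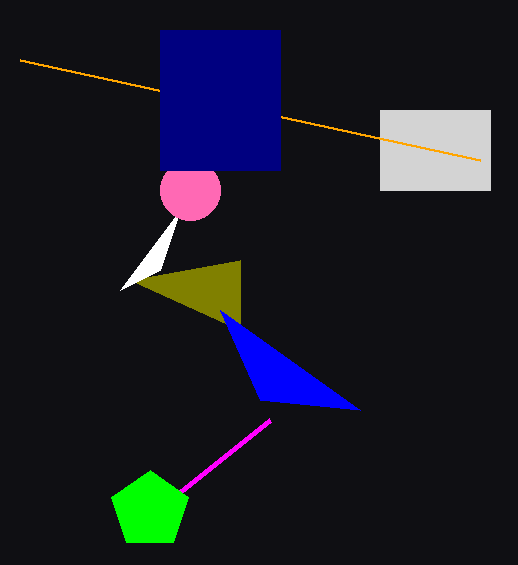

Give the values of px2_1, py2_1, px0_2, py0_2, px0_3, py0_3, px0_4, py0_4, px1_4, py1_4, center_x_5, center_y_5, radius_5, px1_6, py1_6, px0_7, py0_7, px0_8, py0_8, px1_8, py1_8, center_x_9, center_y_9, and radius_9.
px2_1 = 240, py2_1 = 260, px0_2 = 260, py0_2 = 400, px0_3 = 120, py0_3 = 290, px0_4 = 380, py0_4 = 110, px1_4 = 490, py1_4 = 190, center_x_5 = 190, center_y_5 = 190, radius_5 = 30, px1_6 = 20, py1_6 = 60, px0_7 = 270, py0_7 = 420, px0_8 = 160, py0_8 = 30, px1_8 = 280, py1_8 = 170, center_x_9 = 150, center_y_9 = 510, radius_9 = 40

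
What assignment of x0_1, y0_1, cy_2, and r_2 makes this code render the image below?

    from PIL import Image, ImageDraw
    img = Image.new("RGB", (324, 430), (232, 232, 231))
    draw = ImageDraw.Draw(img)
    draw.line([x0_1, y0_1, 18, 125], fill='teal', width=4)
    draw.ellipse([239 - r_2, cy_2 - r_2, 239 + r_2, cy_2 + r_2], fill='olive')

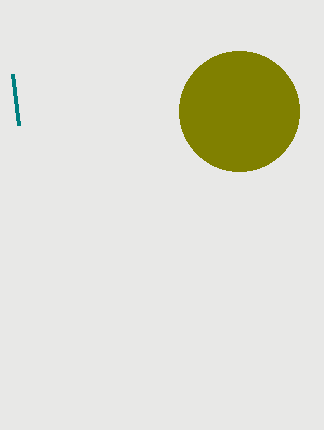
x0_1 = 12
y0_1 = 74
cy_2 = 111
r_2 = 60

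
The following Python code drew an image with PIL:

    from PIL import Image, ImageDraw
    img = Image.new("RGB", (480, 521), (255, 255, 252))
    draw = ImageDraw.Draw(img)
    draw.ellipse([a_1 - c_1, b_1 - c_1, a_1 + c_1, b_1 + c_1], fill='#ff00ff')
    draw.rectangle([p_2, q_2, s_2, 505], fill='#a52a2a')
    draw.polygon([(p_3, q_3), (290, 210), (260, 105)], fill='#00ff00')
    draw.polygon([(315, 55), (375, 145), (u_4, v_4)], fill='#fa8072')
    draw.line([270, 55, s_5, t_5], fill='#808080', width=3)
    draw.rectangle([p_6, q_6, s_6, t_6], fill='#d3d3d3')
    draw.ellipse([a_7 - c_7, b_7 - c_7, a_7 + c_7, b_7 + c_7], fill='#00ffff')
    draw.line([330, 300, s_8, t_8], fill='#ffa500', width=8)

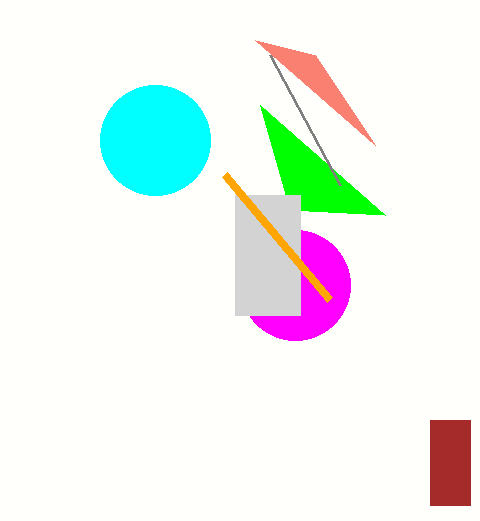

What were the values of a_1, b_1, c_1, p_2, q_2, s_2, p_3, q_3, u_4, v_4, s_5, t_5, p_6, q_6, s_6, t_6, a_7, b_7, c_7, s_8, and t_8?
a_1 = 295, b_1 = 285, c_1 = 55, p_2 = 430, q_2 = 420, s_2 = 470, p_3 = 385, q_3 = 215, u_4 = 255, v_4 = 40, s_5 = 340, t_5 = 185, p_6 = 235, q_6 = 195, s_6 = 300, t_6 = 315, a_7 = 155, b_7 = 140, c_7 = 55, s_8 = 225, t_8 = 175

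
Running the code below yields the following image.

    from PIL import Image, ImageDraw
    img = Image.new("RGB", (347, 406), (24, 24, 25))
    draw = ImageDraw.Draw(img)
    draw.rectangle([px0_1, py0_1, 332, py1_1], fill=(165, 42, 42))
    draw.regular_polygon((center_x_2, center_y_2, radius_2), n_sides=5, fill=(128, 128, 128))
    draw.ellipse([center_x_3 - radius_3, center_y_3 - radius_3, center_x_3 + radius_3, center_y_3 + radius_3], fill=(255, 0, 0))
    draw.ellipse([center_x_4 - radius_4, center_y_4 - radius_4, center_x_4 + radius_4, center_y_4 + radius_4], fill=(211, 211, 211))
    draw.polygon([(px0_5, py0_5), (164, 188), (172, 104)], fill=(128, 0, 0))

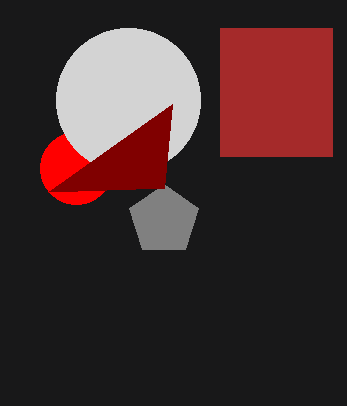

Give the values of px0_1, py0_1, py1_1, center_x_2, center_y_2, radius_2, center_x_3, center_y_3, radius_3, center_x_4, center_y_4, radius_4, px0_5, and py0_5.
px0_1 = 220
py0_1 = 28
py1_1 = 156
center_x_2 = 164
center_y_2 = 220
radius_2 = 36
center_x_3 = 76
center_y_3 = 168
radius_3 = 36
center_x_4 = 128
center_y_4 = 100
radius_4 = 72
px0_5 = 48
py0_5 = 192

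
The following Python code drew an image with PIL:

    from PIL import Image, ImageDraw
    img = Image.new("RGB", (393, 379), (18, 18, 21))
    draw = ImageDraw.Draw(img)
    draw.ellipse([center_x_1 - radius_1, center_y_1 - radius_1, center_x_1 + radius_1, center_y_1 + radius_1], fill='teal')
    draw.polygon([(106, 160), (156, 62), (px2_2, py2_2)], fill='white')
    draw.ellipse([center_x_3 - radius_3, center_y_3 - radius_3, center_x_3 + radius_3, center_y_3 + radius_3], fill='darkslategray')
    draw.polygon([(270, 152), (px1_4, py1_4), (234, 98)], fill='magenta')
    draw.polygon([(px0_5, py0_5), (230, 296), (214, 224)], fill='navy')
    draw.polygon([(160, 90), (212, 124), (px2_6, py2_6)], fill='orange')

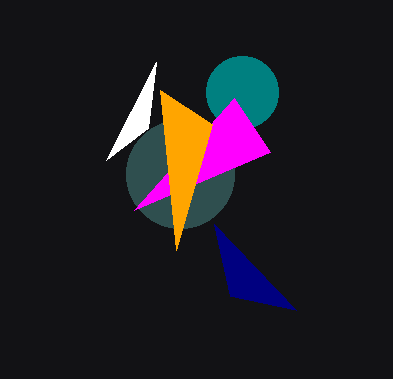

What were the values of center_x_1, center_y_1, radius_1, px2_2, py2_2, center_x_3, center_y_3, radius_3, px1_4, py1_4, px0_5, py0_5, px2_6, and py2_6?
center_x_1 = 242; center_y_1 = 92; radius_1 = 36; px2_2 = 148; py2_2 = 128; center_x_3 = 180; center_y_3 = 174; radius_3 = 54; px1_4 = 134; py1_4 = 210; px0_5 = 296; py0_5 = 310; px2_6 = 176; py2_6 = 250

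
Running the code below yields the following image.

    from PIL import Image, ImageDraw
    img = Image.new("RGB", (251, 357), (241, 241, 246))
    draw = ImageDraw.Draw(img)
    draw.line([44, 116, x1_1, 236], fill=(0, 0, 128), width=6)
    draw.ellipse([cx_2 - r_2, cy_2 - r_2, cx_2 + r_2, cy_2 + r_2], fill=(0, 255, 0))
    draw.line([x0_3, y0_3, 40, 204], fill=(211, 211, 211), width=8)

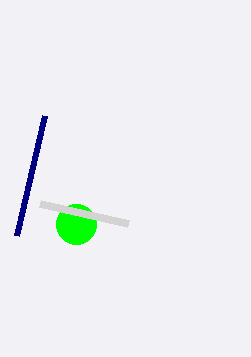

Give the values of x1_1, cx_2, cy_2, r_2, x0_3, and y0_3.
x1_1 = 16; cx_2 = 76; cy_2 = 224; r_2 = 20; x0_3 = 128; y0_3 = 224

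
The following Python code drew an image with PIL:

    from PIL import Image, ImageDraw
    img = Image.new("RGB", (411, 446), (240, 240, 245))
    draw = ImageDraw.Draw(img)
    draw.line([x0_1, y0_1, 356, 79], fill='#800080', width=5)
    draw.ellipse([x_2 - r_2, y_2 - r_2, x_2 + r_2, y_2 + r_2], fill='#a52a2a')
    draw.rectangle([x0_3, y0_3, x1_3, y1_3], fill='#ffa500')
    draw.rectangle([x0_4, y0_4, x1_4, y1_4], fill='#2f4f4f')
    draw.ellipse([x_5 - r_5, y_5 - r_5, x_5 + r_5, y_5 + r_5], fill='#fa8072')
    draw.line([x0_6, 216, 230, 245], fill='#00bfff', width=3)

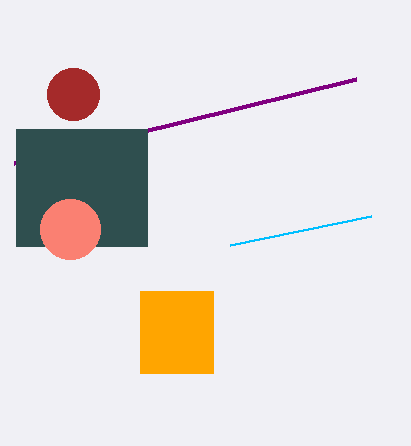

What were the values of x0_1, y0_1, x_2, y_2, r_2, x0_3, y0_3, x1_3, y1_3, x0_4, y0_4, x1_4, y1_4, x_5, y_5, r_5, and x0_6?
x0_1 = 14; y0_1 = 163; x_2 = 73; y_2 = 94; r_2 = 26; x0_3 = 140; y0_3 = 291; x1_3 = 213; y1_3 = 373; x0_4 = 16; y0_4 = 129; x1_4 = 147; y1_4 = 246; x_5 = 70; y_5 = 229; r_5 = 30; x0_6 = 371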